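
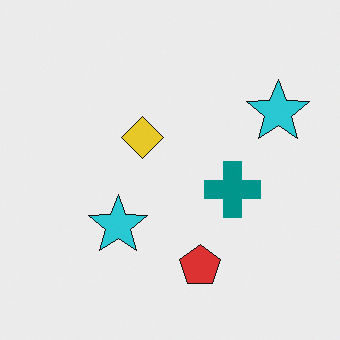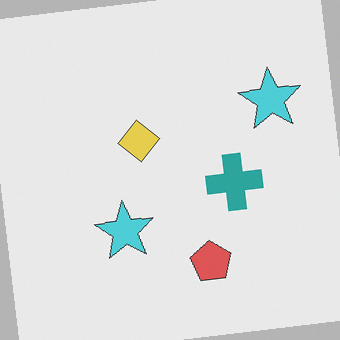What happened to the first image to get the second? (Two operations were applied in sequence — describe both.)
The second image is the first given slightly reduced contrast, then rotated counter-clockwise by a few degrees.

Tones are pushed toward mid-grey across the whole image — a global contrast change. Every shape is tilted by the same angle and the image corners show triangular fill wedges — a whole-image rotation by a non-right angle.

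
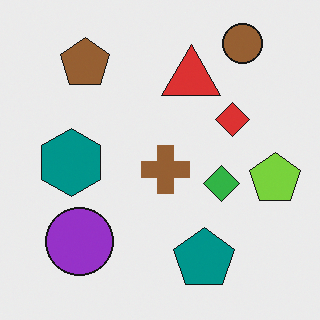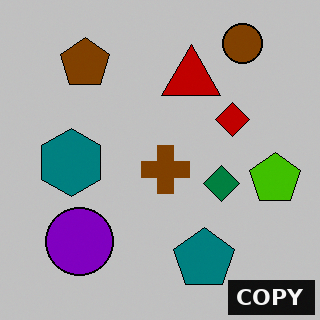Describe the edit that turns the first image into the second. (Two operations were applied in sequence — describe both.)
It was aggressively posterized, then watermarked with the text "COPY" in the lower-right corner.

Each flat color has snapped to a coarser quantized level — most visibly, the near-white background has dropped to a flat grey. A dark label reading "COPY" appears in the lower-right corner.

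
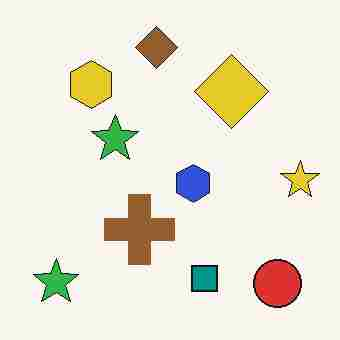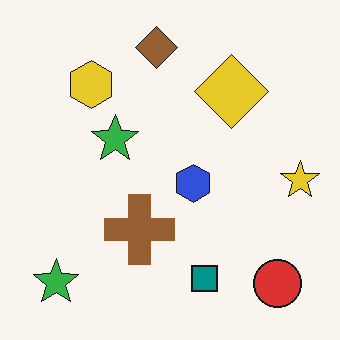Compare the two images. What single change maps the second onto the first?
This is the original image degraded with heavy JPEG compression.

Blocky 8×8 compression artifacts appear around shape edges and the flat background shows ringing — characteristic JPEG degradation.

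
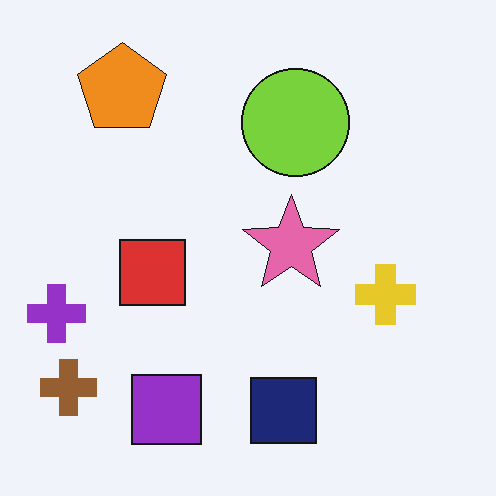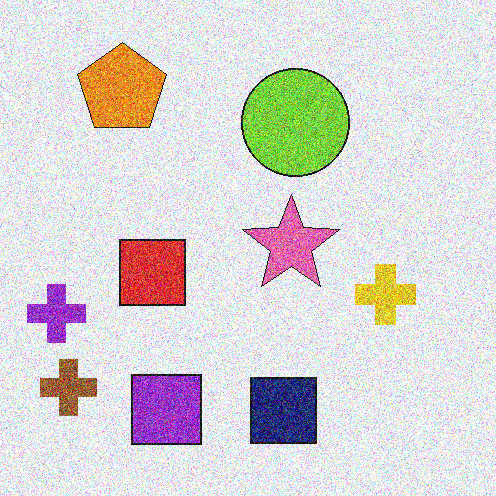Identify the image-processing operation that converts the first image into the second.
It was degraded with heavy additive noise.

Random speckle covers the whole image, including the flat background.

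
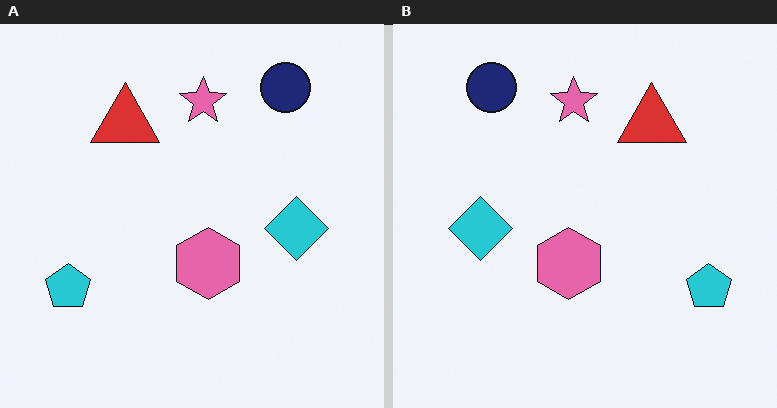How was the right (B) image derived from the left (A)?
The transformation is: flipped horizontally (left ↔ right).

The cyan pentagon is in the bottom-left of the left (A) image and the bottom-right of the right (B) — shapes on opposite sides of the vertical midline have swapped in a mirror flip.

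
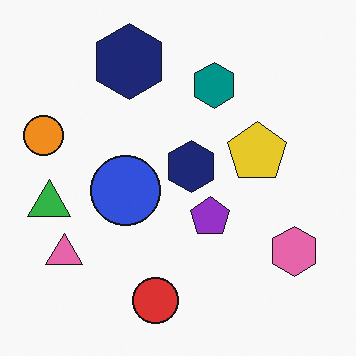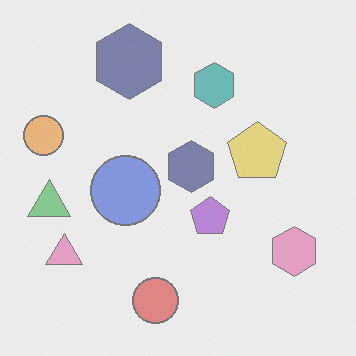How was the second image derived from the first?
The transformation is: washed out (contrast reduced).

Tones are pushed toward mid-grey across the whole image — a global contrast change.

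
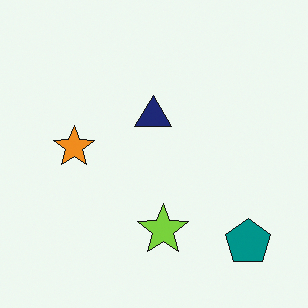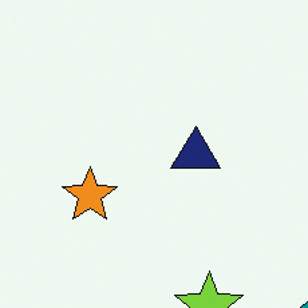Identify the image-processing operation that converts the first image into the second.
This is the original image cropped to a modestly smaller region and rescaled.

The visible shapes are larger and the field of view is narrower; shapes near the original edges may be partly or wholly outside the frame — a crop-and-rescale.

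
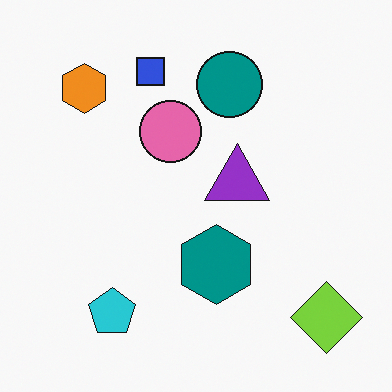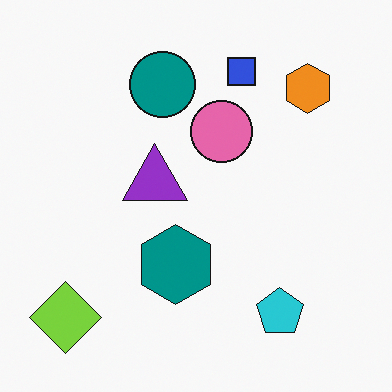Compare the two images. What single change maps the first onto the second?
Flipped horizontally (left ↔ right).

The lime diamond is in the bottom-right of the first image and the bottom-left of the second — shapes on opposite sides of the vertical midline have swapped in a mirror flip.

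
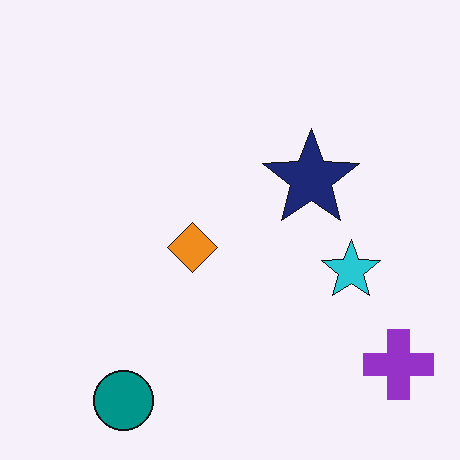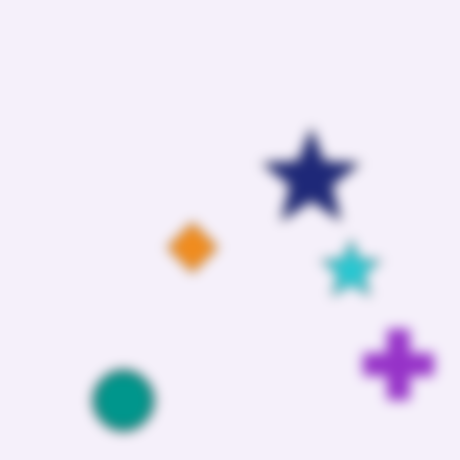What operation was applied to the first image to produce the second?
This is the original image strongly gaussian-blurred.

Shape edges and outlines are uniformly softened across the whole image.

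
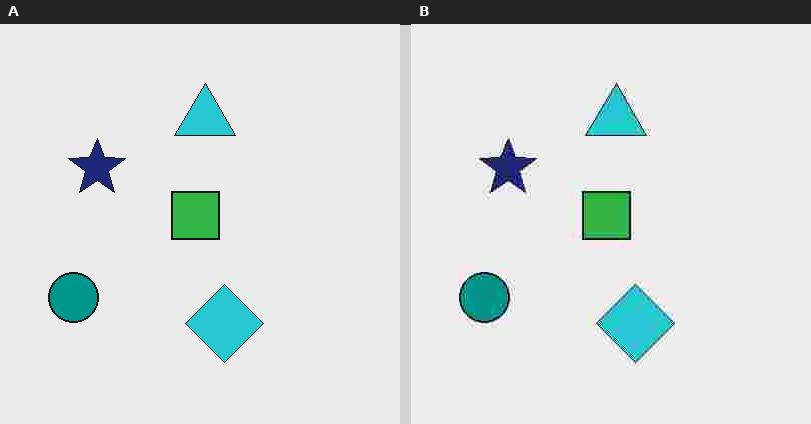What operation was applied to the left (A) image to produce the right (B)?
The transformation is: heavily JPEG-compressed with obvious blocking artifacts.

Blocky 8×8 compression artifacts appear around shape edges and the flat background shows ringing — characteristic JPEG degradation.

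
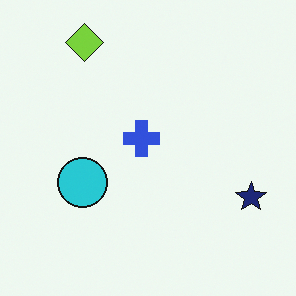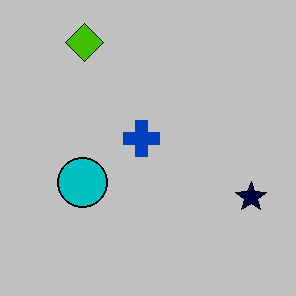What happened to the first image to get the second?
The transformation is: aggressively posterized.

Each flat color has snapped to a coarser quantized level — most visibly, the near-white background has dropped to a flat grey.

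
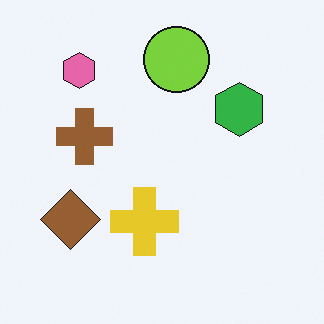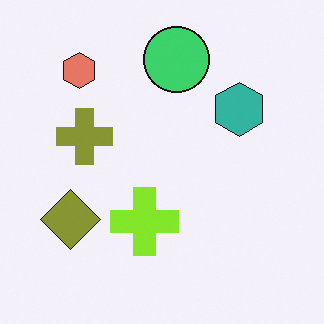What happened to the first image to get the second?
This is the original image hue-shifted by a small amount.

Every shape's color has rotated by the same amount around the hue wheel — a uniform hue shift.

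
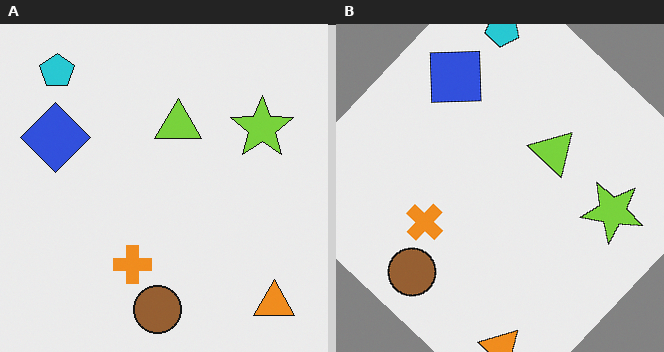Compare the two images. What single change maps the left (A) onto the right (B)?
The image was rotated clockwise by a large amount — several tens of degrees.

Every shape is tilted by the same angle and the image corners show triangular fill wedges — a whole-image rotation by a non-right angle.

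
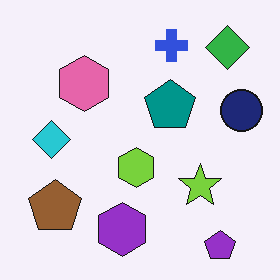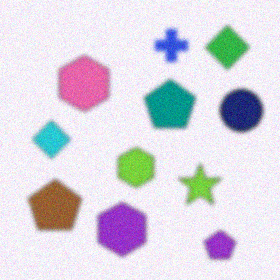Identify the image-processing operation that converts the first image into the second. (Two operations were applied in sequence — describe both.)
It was lightly blurred, then degraded with a light layer of grain.

Shape edges and outlines are uniformly softened across the whole image. Random speckle covers the whole image, including the flat background.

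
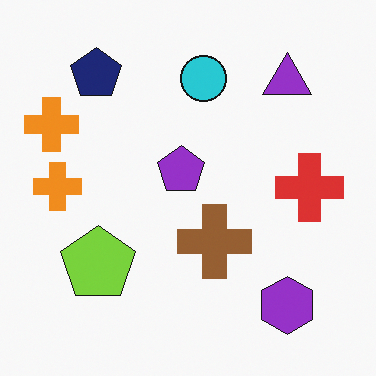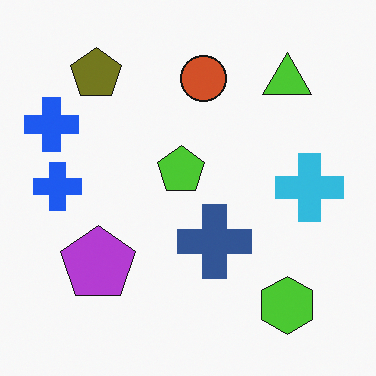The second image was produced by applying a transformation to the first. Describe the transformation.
It was hue-shifted by a large amount.

Every shape's color has rotated by the same amount around the hue wheel — a uniform hue shift.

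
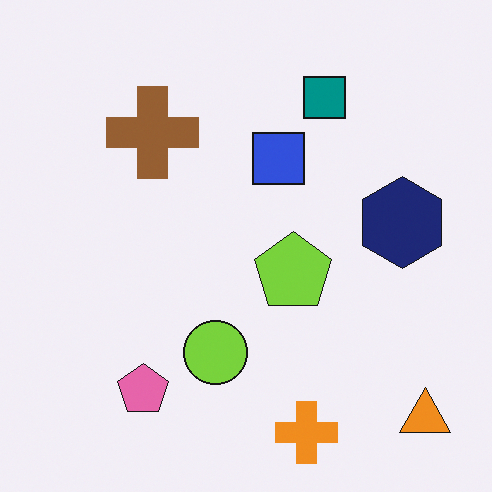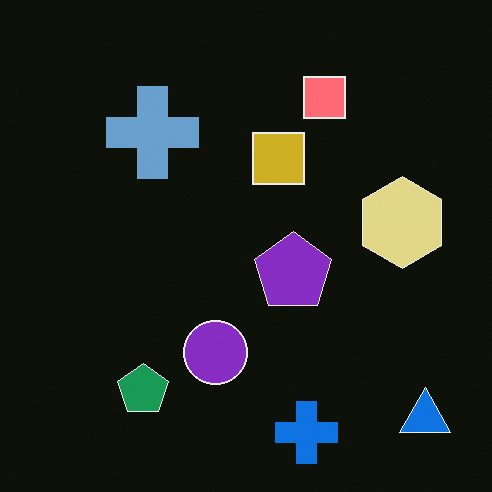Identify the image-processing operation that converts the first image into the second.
Color-inverted (negative).

The light background has become dark and every shape's color is its complement — a photographic negative.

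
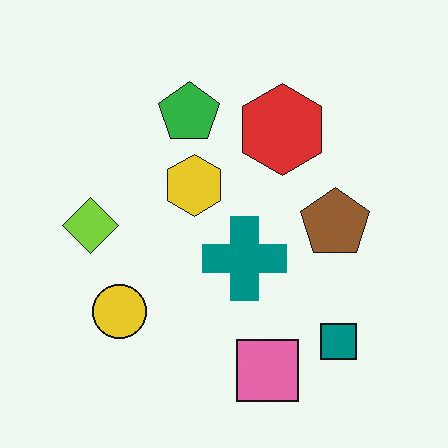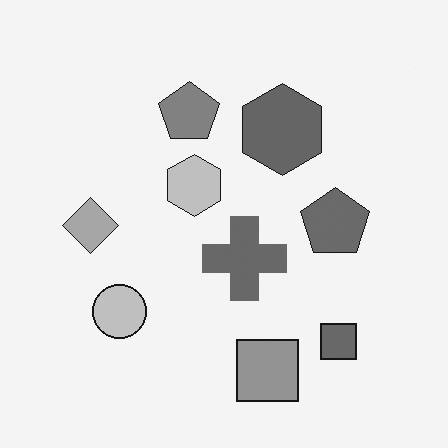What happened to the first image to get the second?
The transformation is: converted to grayscale.

All color is removed — every shape is now a shade of grey.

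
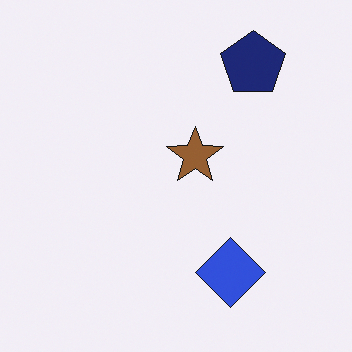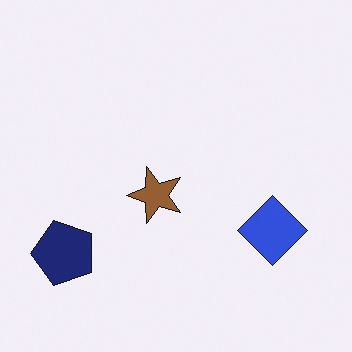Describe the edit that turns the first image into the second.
The transformation is: transposed (reflected across the top-left ↔ bottom-right diagonal).

Shapes have swapped their row and column positions — what was in the top-right is now in the bottom-left — a diagonal reflection.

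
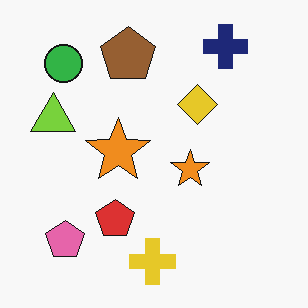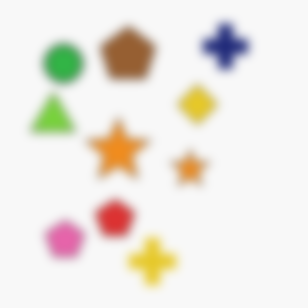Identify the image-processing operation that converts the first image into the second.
The transformation is: heavily blurred.

Shape edges and outlines are uniformly softened across the whole image.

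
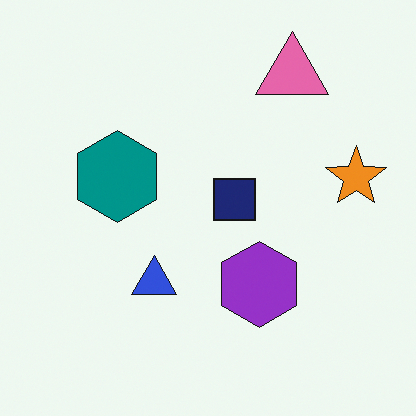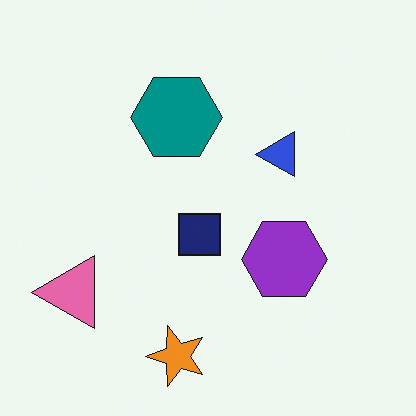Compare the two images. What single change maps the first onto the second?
Transposed (reflected across the top-left ↔ bottom-right diagonal).

Shapes have swapped their row and column positions — what was in the top-right is now in the bottom-left — a diagonal reflection.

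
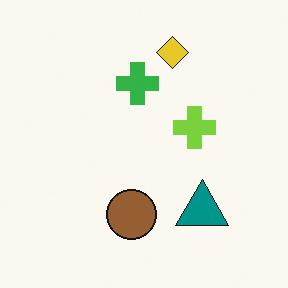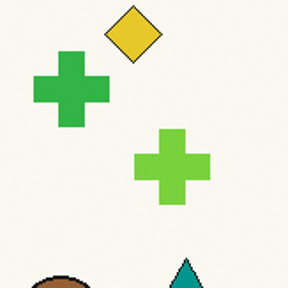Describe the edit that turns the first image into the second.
This is the original image cropped tightly and scaled back up.

The visible shapes are larger and the field of view is narrower; shapes near the original edges may be partly or wholly outside the frame — a crop-and-rescale.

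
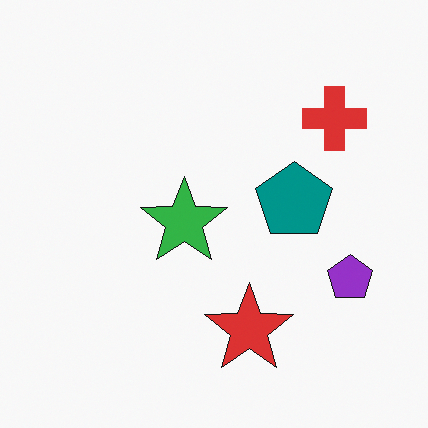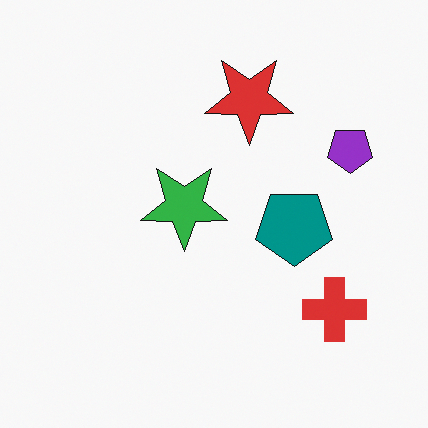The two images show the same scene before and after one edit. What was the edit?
It was flipped vertically (top ↔ bottom).

The red star is in the bottom of the first image and the top of the second — shapes on opposite sides of the horizontal midline have swapped in a mirror flip.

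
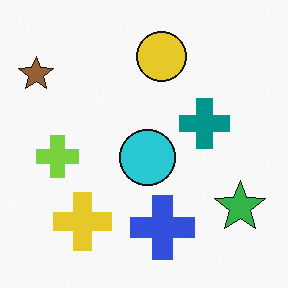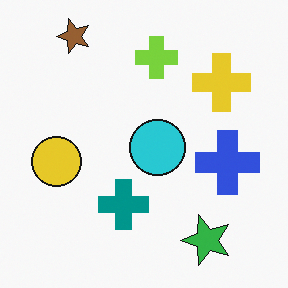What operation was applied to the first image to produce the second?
This is the original image transposed (reflected across the top-left ↔ bottom-right diagonal).

Shapes have swapped their row and column positions — what was in the top-right is now in the bottom-left — a diagonal reflection.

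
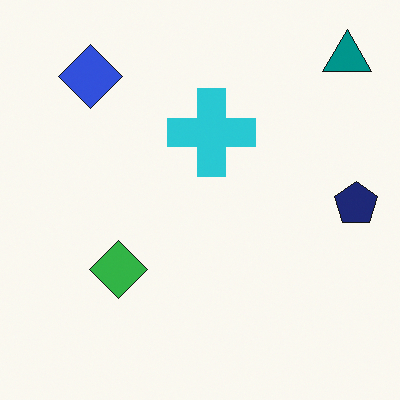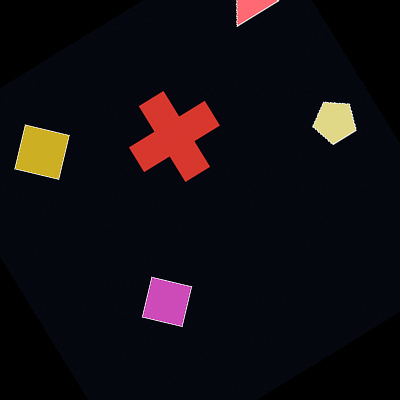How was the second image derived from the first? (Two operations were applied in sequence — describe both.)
It was color-inverted (negative), then rotated counter-clockwise by a large amount — several tens of degrees.

The light background has become dark and every shape's color is its complement — a photographic negative. Every shape is tilted by the same angle and the image corners show triangular fill wedges — a whole-image rotation by a non-right angle.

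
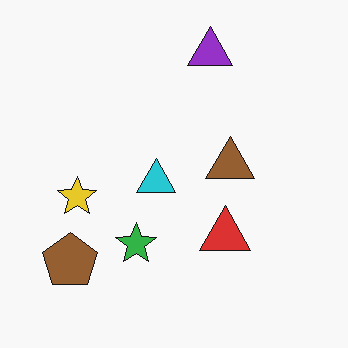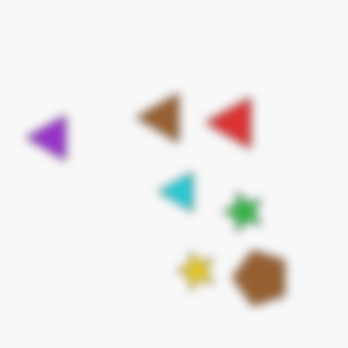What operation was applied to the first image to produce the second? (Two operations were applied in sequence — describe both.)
The transformation is: rotated 90° counter-clockwise, then strongly gaussian-blurred.

The brown pentagon sits in the bottom-left of the first image and the bottom-right of the second — consistent with a whole-image 90° counter-clockwise rotation. Shape edges and outlines are uniformly softened across the whole image.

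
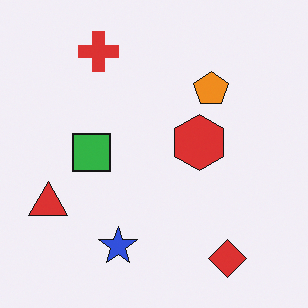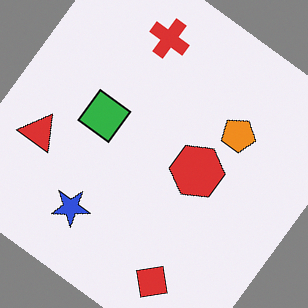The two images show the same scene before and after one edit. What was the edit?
The image was rotated clockwise by a large amount — several tens of degrees.

Every shape is tilted by the same angle and the image corners show triangular fill wedges — a whole-image rotation by a non-right angle.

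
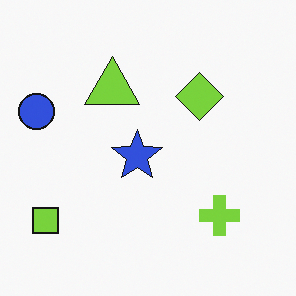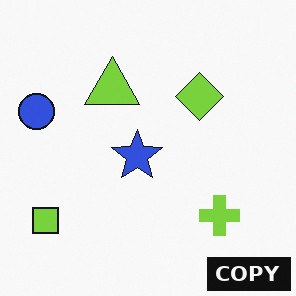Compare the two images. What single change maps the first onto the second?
Watermarked with the text "COPY" in the lower-right corner.

A dark label reading "COPY" appears in the lower-right corner.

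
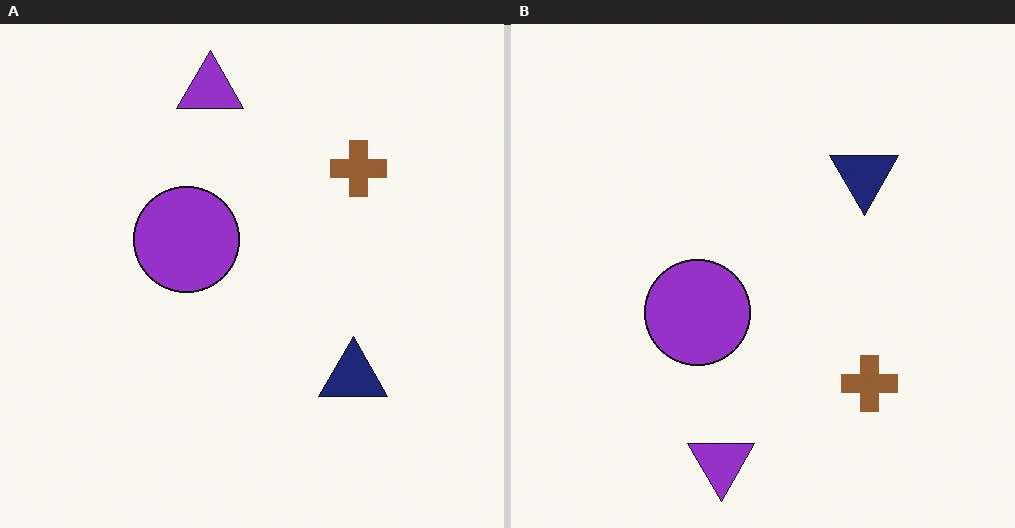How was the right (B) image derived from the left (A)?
The right (B) image is the left (A) flipped vertically (top ↔ bottom).

The purple triangle is in the top of the left (A) image and the bottom of the right (B) — shapes on opposite sides of the horizontal midline have swapped in a mirror flip.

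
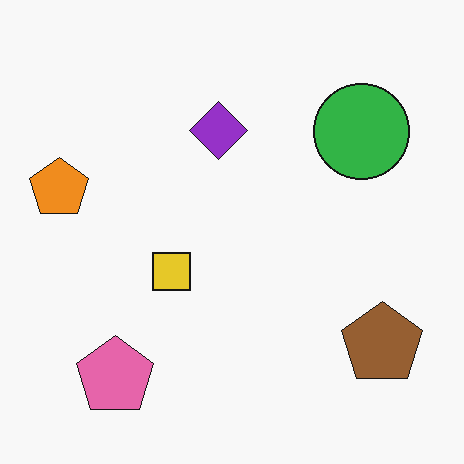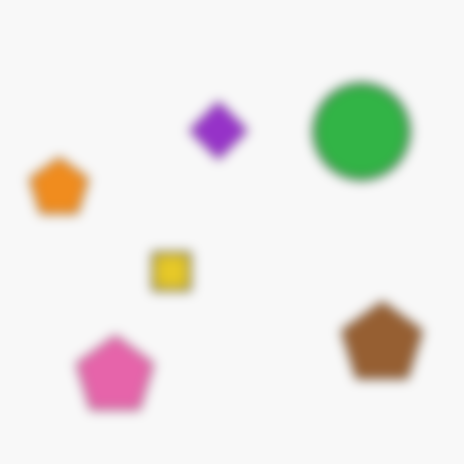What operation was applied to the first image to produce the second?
The second image is the first heavily blurred.

Shape edges and outlines are uniformly softened across the whole image.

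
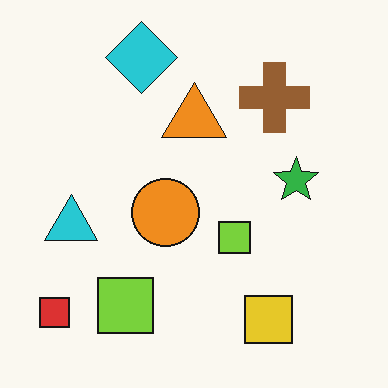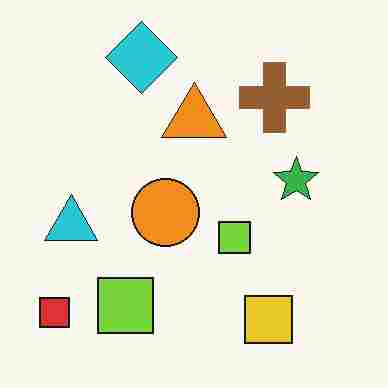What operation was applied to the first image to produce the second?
It was degraded with heavy JPEG compression.

Blocky 8×8 compression artifacts appear around shape edges and the flat background shows ringing — characteristic JPEG degradation.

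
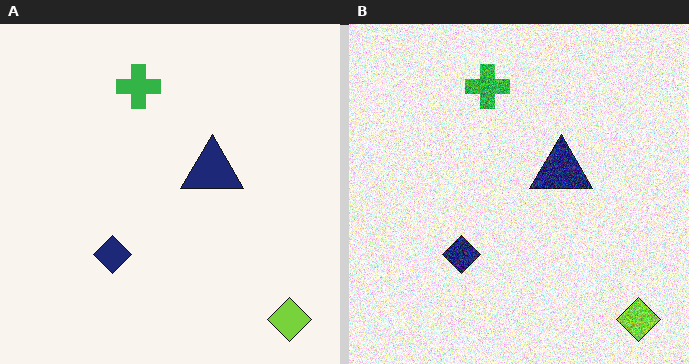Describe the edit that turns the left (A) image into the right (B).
Degraded with heavy additive noise.

Random speckle covers the whole image, including the flat background.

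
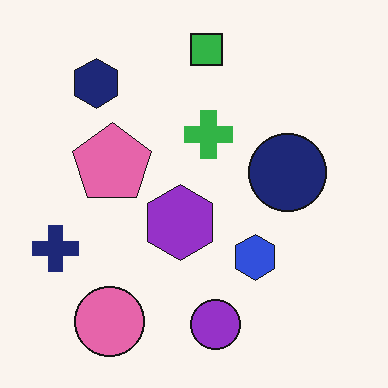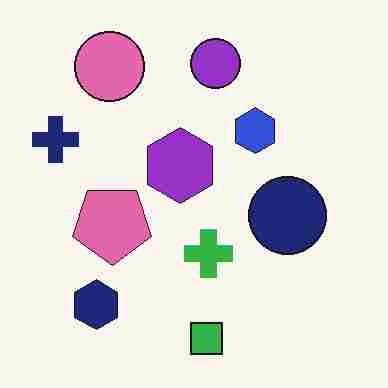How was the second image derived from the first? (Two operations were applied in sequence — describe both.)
This is the original image flipped vertically (top ↔ bottom), then degraded with heavy JPEG compression.

The green square is in the top of the first image and the bottom of the second — shapes on opposite sides of the horizontal midline have swapped in a mirror flip. Blocky 8×8 compression artifacts appear around shape edges and the flat background shows ringing — characteristic JPEG degradation.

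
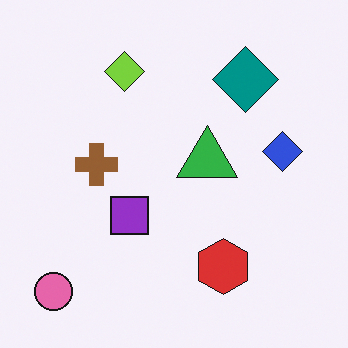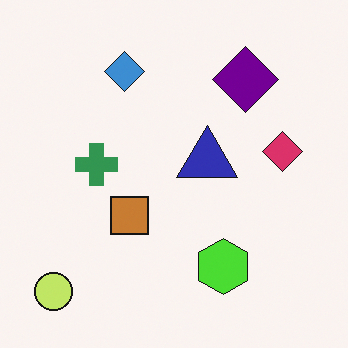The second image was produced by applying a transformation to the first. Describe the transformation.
The image was hue-shifted by a moderate amount.

Every shape's color has rotated by the same amount around the hue wheel — a uniform hue shift.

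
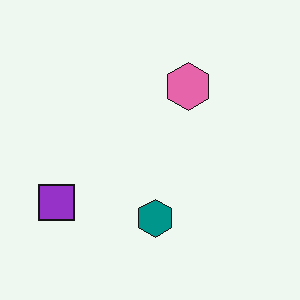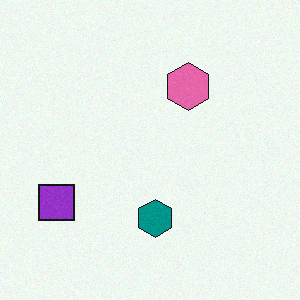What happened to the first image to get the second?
The image was degraded with light additive noise.

Random speckle covers the whole image, including the flat background.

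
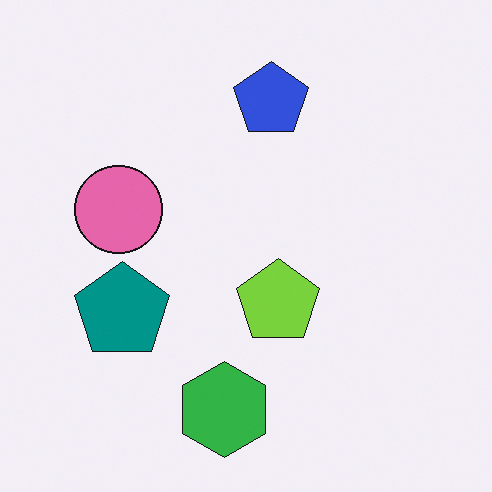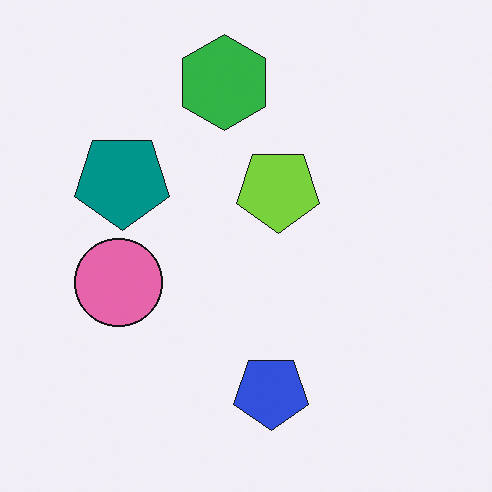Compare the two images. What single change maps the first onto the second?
The transformation is: flipped vertically (top ↔ bottom).

The green hexagon is in the bottom of the first image and the top of the second — shapes on opposite sides of the horizontal midline have swapped in a mirror flip.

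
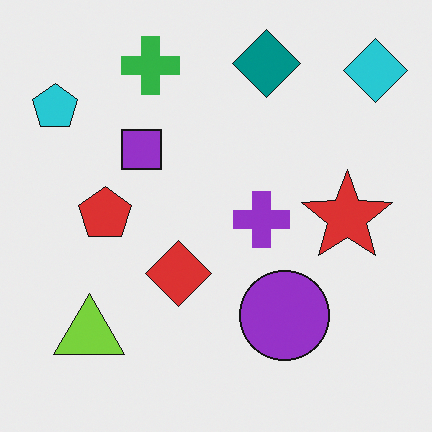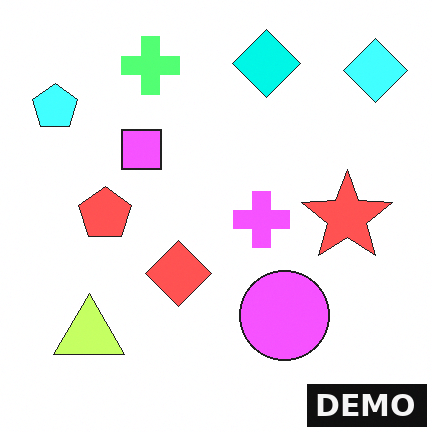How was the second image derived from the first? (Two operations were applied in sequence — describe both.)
Brightened a lot, then watermarked with the text "DEMO" in the lower-right corner.

Every pixel — background and shapes alike — is uniformly brightened. A dark label reading "DEMO" appears in the lower-right corner.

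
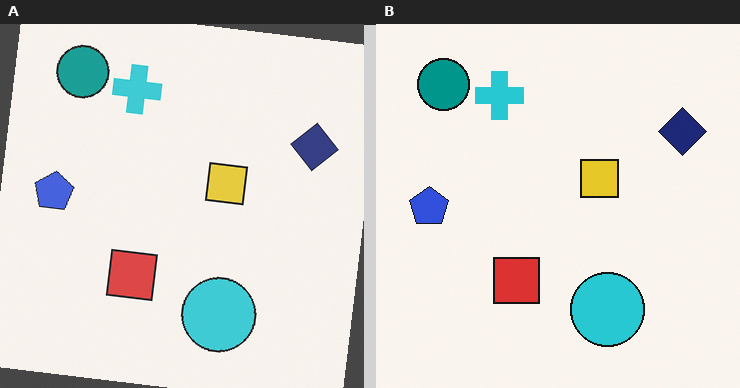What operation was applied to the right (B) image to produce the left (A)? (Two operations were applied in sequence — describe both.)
It was given slightly reduced contrast, then rotated clockwise by a small amount.

Tones are pushed toward mid-grey across the whole image — a global contrast change. Every shape is tilted by the same angle and the image corners show triangular fill wedges — a whole-image rotation by a non-right angle.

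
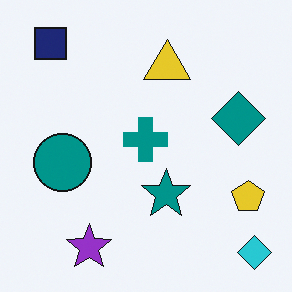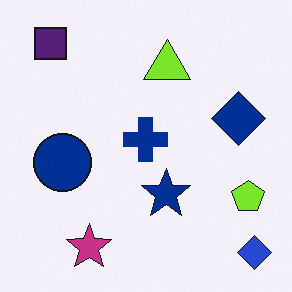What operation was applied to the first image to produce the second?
This is the original image hue-shifted by a small amount.

Every shape's color has rotated by the same amount around the hue wheel — a uniform hue shift.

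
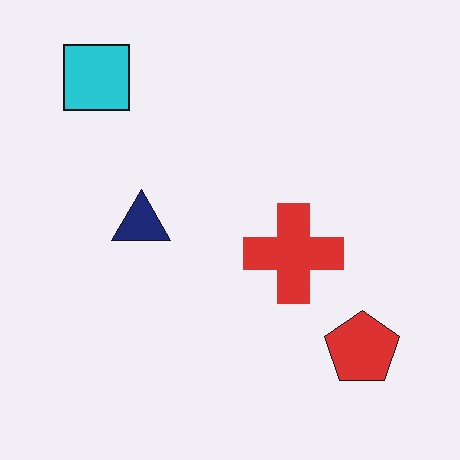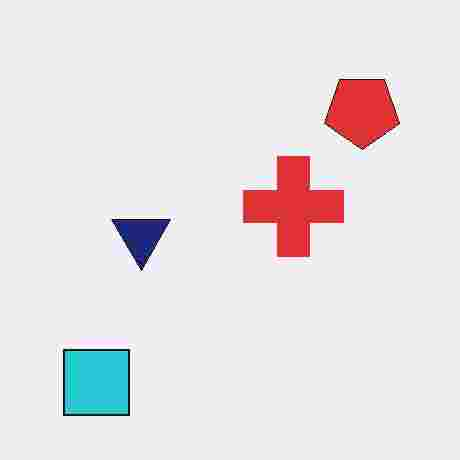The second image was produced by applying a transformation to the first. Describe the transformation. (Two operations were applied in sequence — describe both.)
Flipped vertically (top ↔ bottom), then heavily JPEG-compressed with obvious blocking artifacts.

The cyan square is in the top-left of the first image and the bottom-left of the second — shapes on opposite sides of the horizontal midline have swapped in a mirror flip. Blocky 8×8 compression artifacts appear around shape edges and the flat background shows ringing — characteristic JPEG degradation.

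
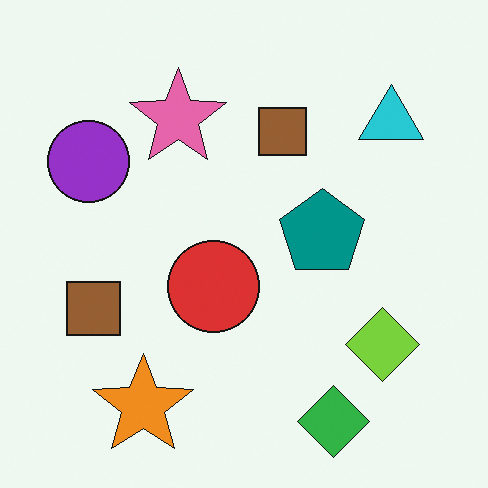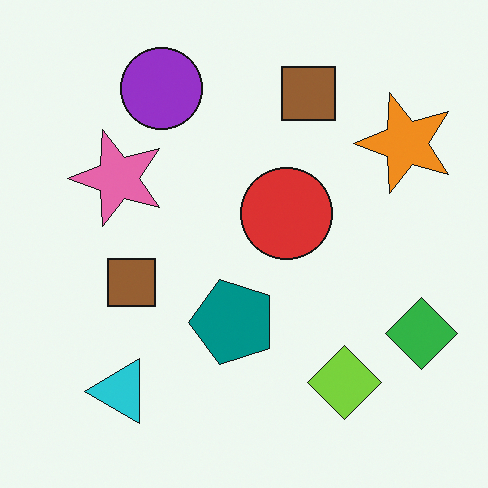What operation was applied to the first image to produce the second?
This is the original image transposed (reflected across the top-left ↔ bottom-right diagonal).

Shapes have swapped their row and column positions — what was in the top-right is now in the bottom-left — a diagonal reflection.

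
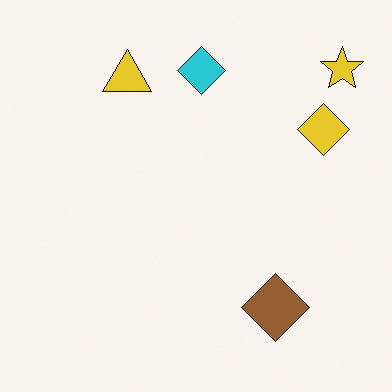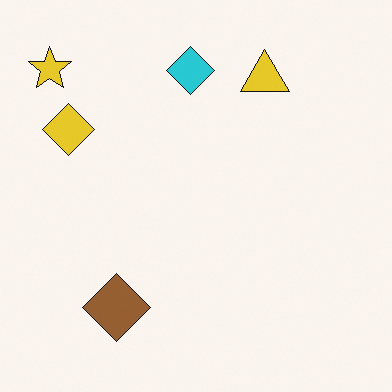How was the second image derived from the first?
The image was flipped horizontally (left ↔ right).

The yellow star is in the top-right of the first image and the top-left of the second — shapes on opposite sides of the vertical midline have swapped in a mirror flip.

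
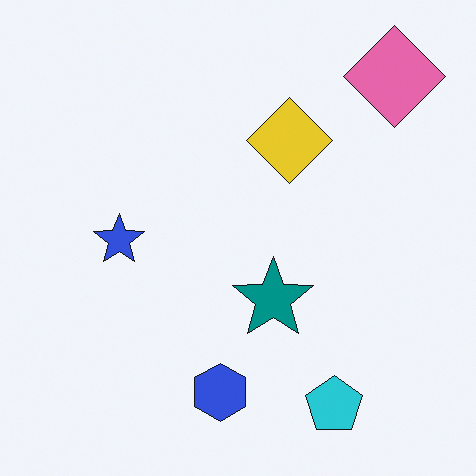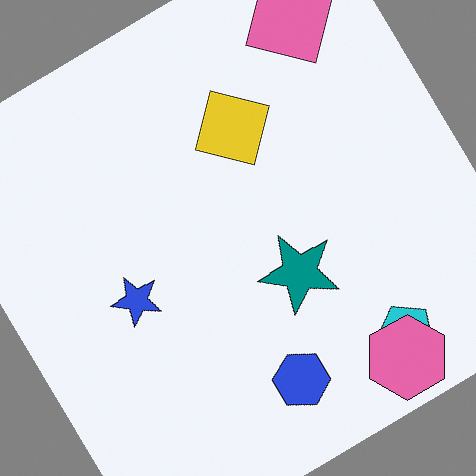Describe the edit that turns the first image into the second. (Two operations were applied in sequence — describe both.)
Rotated counter-clockwise by a large amount — several tens of degrees, then overlaid with an additional pink hexagon.

Every shape is tilted by the same angle and the image corners show triangular fill wedges — a whole-image rotation by a non-right angle. A pink hexagon appears in the second image that is absent from the first.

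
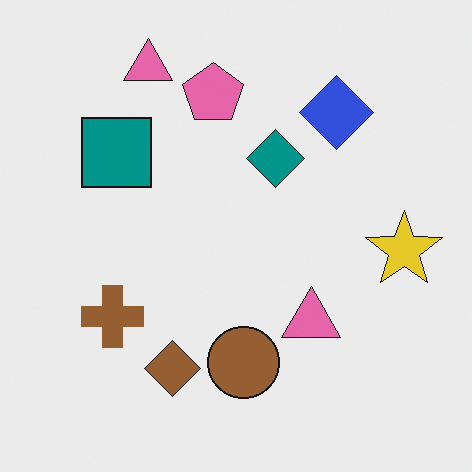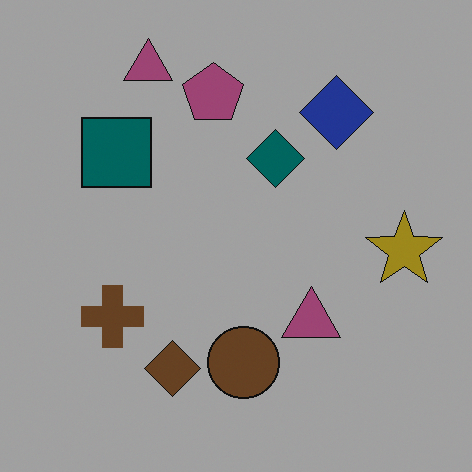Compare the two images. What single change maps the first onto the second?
It was noticeably darkened.

Every pixel — background and shapes alike — is uniformly darkened.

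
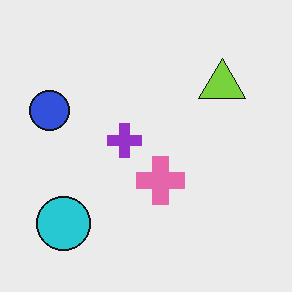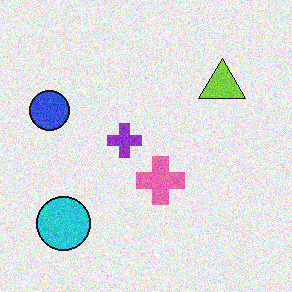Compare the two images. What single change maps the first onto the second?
It was degraded with moderate additive noise.

Random speckle covers the whole image, including the flat background.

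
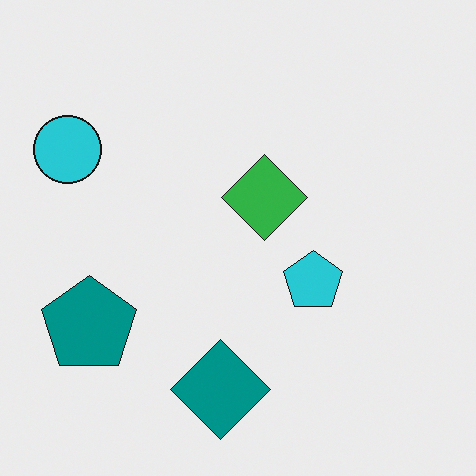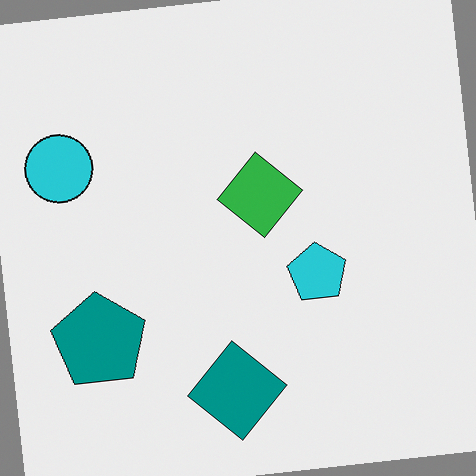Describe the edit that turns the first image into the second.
Rotated counter-clockwise by a small amount.

Every shape is tilted by the same angle and the image corners show triangular fill wedges — a whole-image rotation by a non-right angle.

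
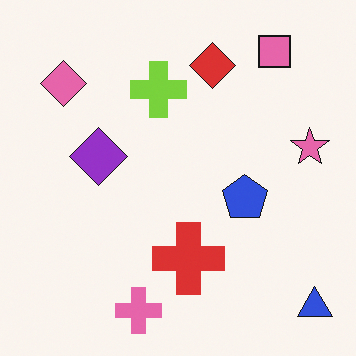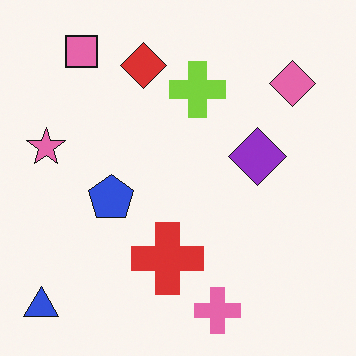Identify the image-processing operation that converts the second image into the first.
The transformation is: flipped horizontally (left ↔ right).

The blue triangle is in the bottom-left of the second image and the bottom-right of the first — shapes on opposite sides of the vertical midline have swapped in a mirror flip.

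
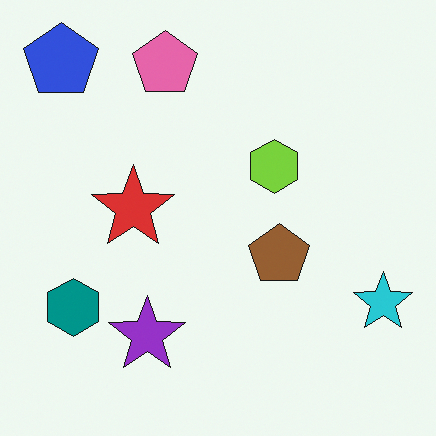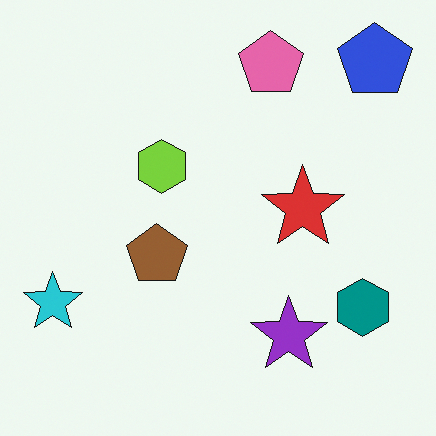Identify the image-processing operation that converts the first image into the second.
The transformation is: flipped horizontally (left ↔ right).

The cyan star is in the bottom-right of the first image and the bottom-left of the second — shapes on opposite sides of the vertical midline have swapped in a mirror flip.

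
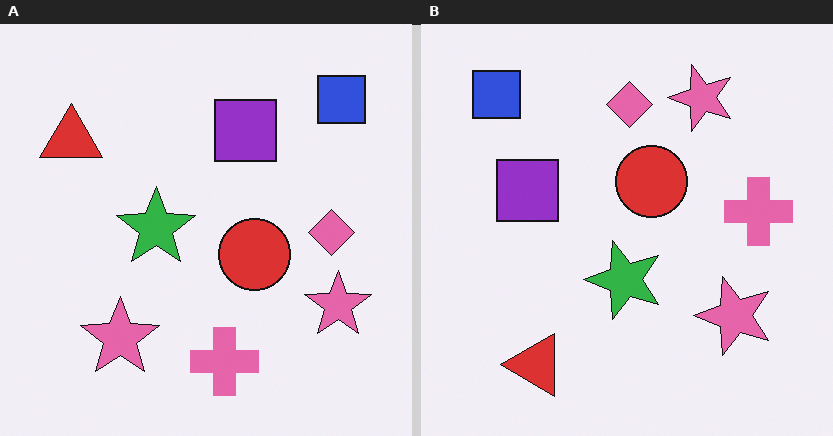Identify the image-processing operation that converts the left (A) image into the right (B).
The right (B) image is the left (A) rotated 90° counter-clockwise.

The blue square sits in the top-right of the left (A) image and the top-left of the right (B) — consistent with a whole-image 90° counter-clockwise rotation.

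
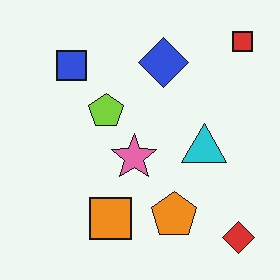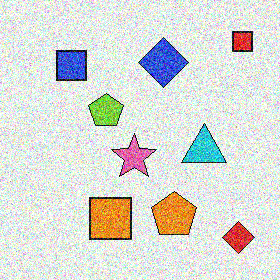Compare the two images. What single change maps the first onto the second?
Degraded with a thick layer of grain.

Random speckle covers the whole image, including the flat background.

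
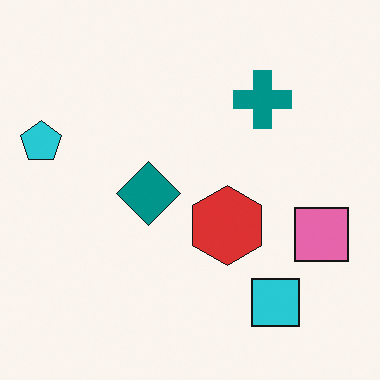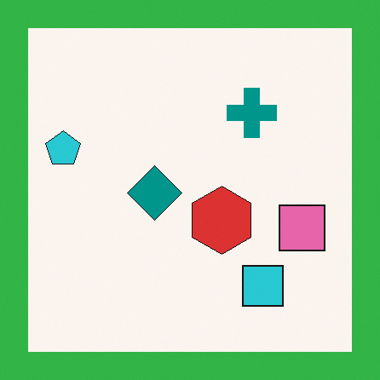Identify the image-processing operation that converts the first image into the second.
The transformation is: framed with a green border.

A solid green frame runs around the edge of the second image, with the content slightly shrunk inside it.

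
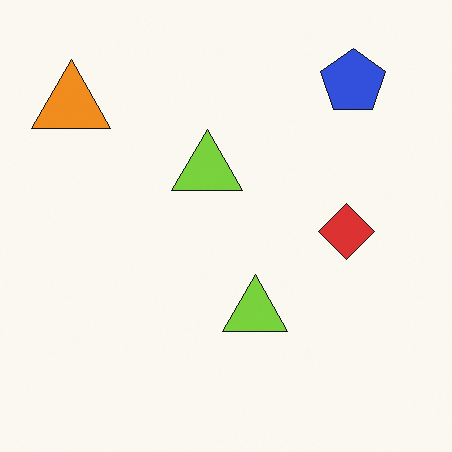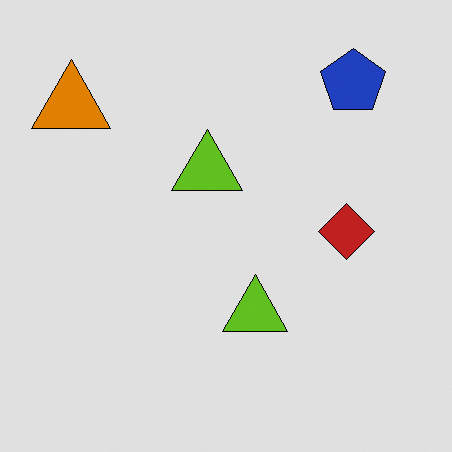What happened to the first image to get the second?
The image was posterized to a reduced palette.

Each flat color has snapped to a coarser quantized level — most visibly, the near-white background has dropped to a flat grey.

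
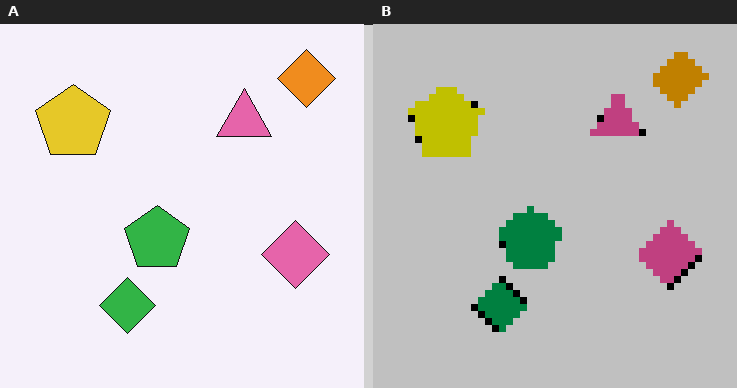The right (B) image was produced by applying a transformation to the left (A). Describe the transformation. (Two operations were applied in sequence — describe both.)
Heavily posterized to just a handful of flat colors, then pixelated into visible square blocks.

Each flat color has snapped to a coarser quantized level — most visibly, the near-white background has dropped to a flat grey. Shapes are reduced to large square blocks; fine edges and outlines are lost — a downscale-then-upscale (mosaic) effect.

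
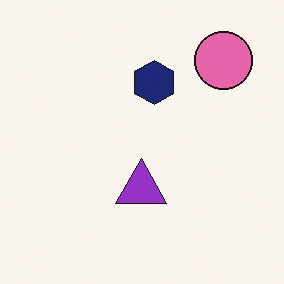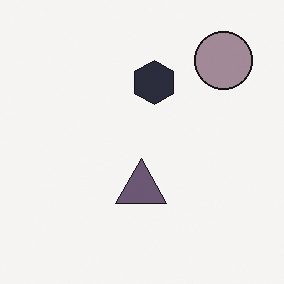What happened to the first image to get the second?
This is the original image made much more muted (saturation change).

All colors are more muted and greyish — a global saturation change.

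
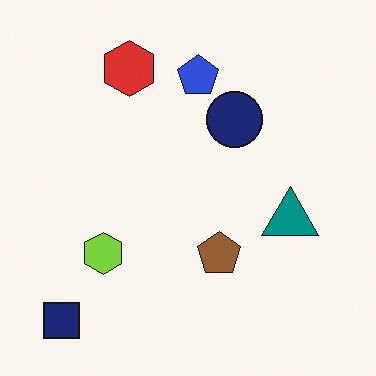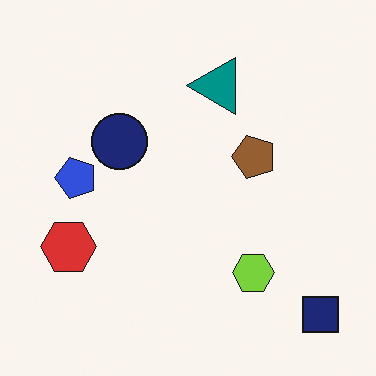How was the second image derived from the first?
The image was rotated 90° counter-clockwise.

The navy square sits in the bottom-left of the first image and the bottom-right of the second — consistent with a whole-image 90° counter-clockwise rotation.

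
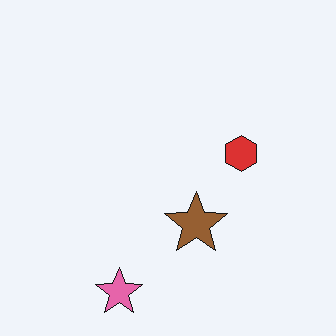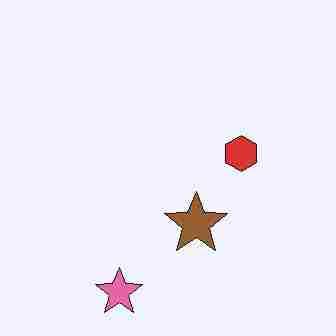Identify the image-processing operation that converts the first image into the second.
The second image is the first heavily JPEG-compressed with obvious blocking artifacts.

Blocky 8×8 compression artifacts appear around shape edges and the flat background shows ringing — characteristic JPEG degradation.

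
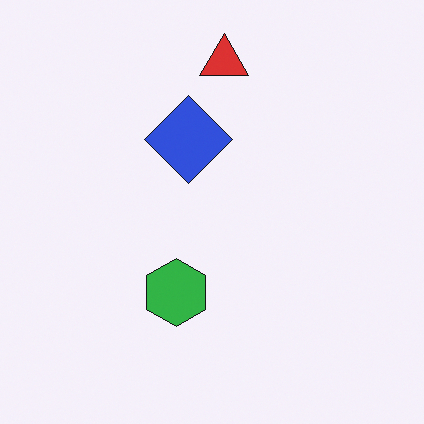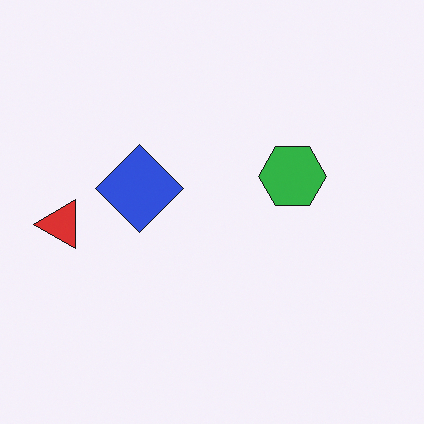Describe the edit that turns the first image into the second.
It was transposed (reflected across the top-left ↔ bottom-right diagonal).

Shapes have swapped their row and column positions — what was in the top-right is now in the bottom-left — a diagonal reflection.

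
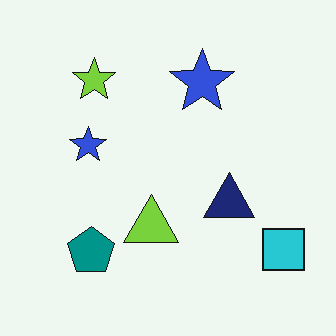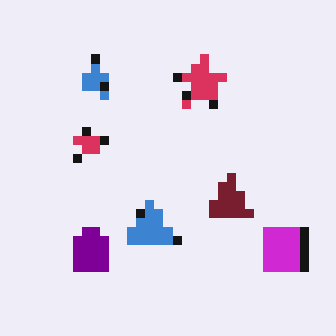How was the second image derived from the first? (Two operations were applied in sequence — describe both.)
It was coarsely pixelated, then hue-shifted through roughly a third of the color wheel.

Shapes are reduced to large square blocks; fine edges and outlines are lost — a downscale-then-upscale (mosaic) effect. Every shape's color has rotated by the same amount around the hue wheel — a uniform hue shift.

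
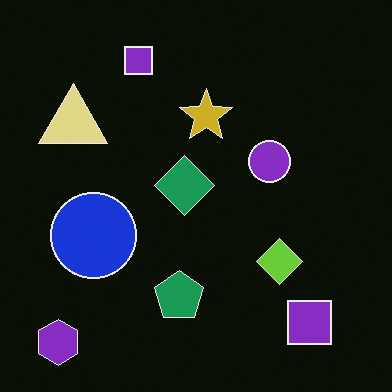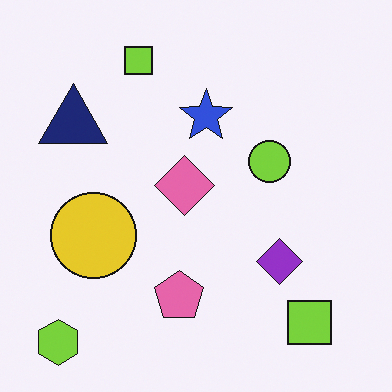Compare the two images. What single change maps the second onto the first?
Color-inverted (negative).

The light background has become dark and every shape's color is its complement — a photographic negative.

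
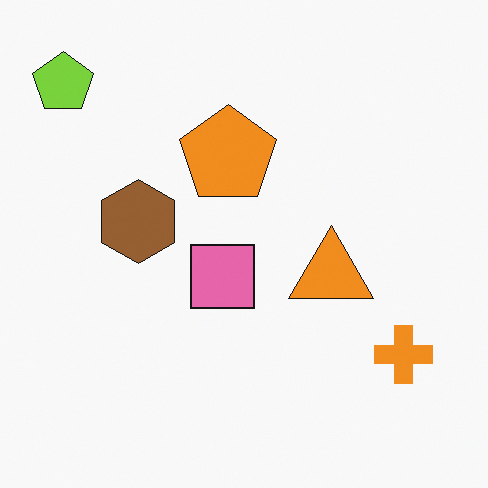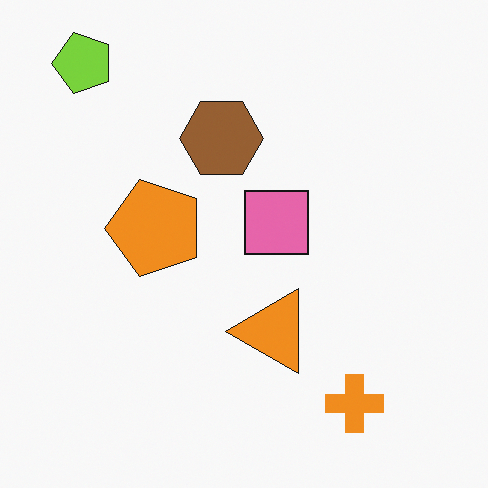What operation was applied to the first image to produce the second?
The image was transposed (reflected across the top-left ↔ bottom-right diagonal).

Shapes have swapped their row and column positions — what was in the top-right is now in the bottom-left — a diagonal reflection.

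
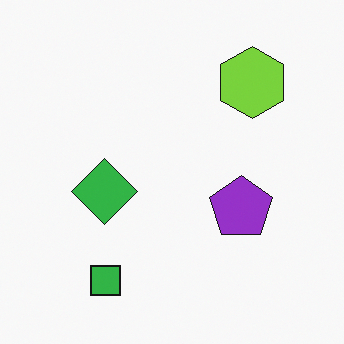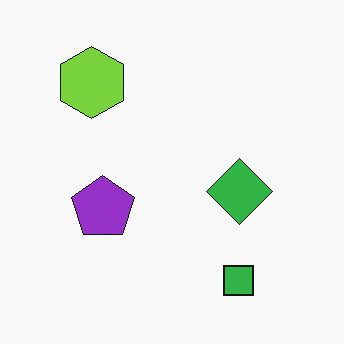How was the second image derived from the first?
Flipped horizontally (left ↔ right).

The lime hexagon is in the top-right of the first image and the top-left of the second — shapes on opposite sides of the vertical midline have swapped in a mirror flip.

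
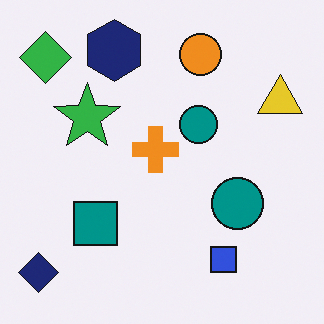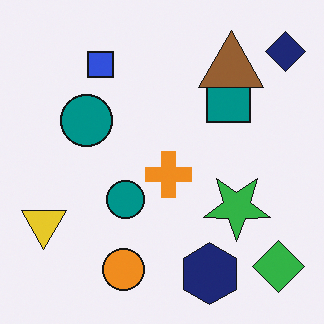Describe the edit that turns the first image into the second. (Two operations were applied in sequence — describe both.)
The transformation is: rotated 180°, then overlaid with an additional brown triangle.

The navy diamond sits in the bottom-left of the first image and the top-right of the second — consistent with a whole-image 180° rotation. A brown triangle appears in the second image that is absent from the first.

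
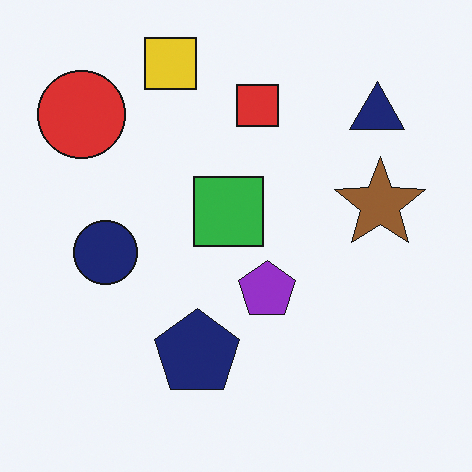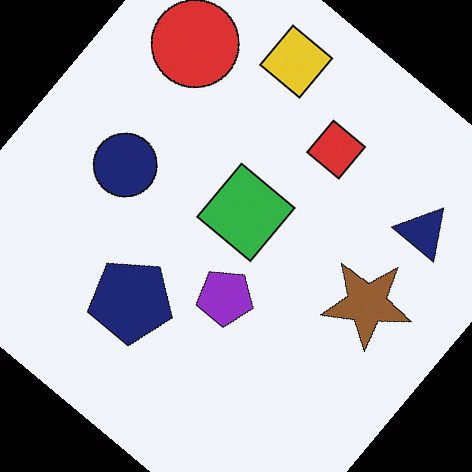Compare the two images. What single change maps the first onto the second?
This is the original image rotated clockwise by a large amount — several tens of degrees.

Every shape is tilted by the same angle and the image corners show triangular fill wedges — a whole-image rotation by a non-right angle.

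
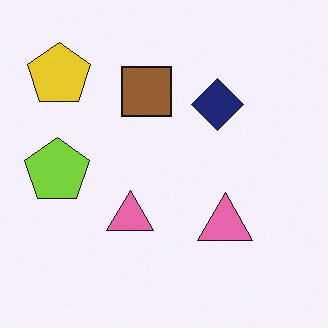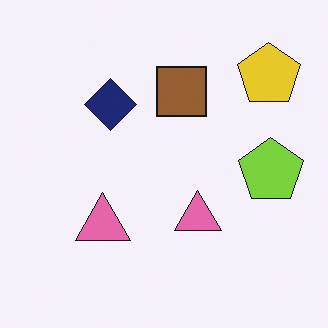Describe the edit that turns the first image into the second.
It was flipped horizontally (left ↔ right).

The lime pentagon is in the left of the first image and the right of the second — shapes on opposite sides of the vertical midline have swapped in a mirror flip.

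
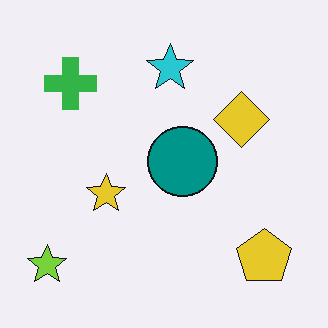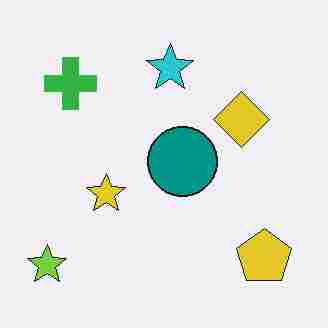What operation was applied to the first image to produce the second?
The second image is the first degraded with heavy JPEG compression.

Blocky 8×8 compression artifacts appear around shape edges and the flat background shows ringing — characteristic JPEG degradation.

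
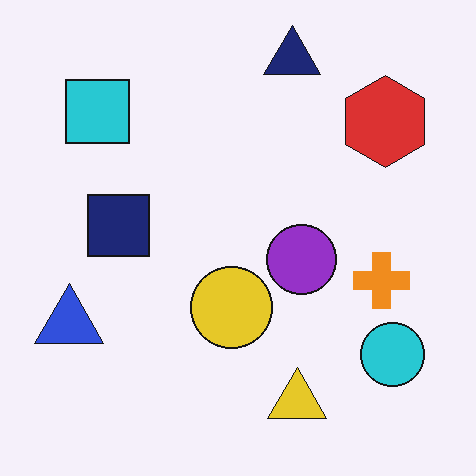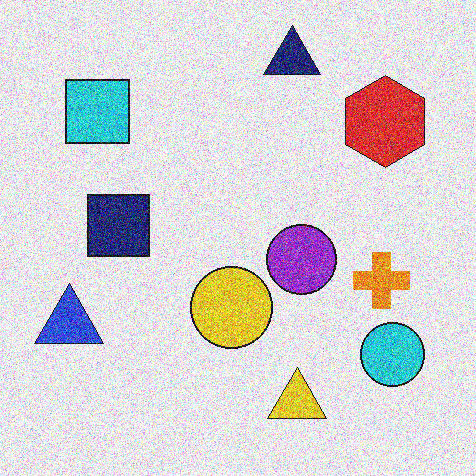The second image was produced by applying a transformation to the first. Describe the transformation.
The transformation is: degraded with strong gaussian noise.

Random speckle covers the whole image, including the flat background.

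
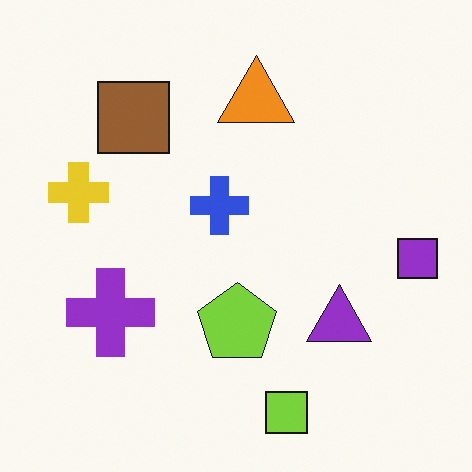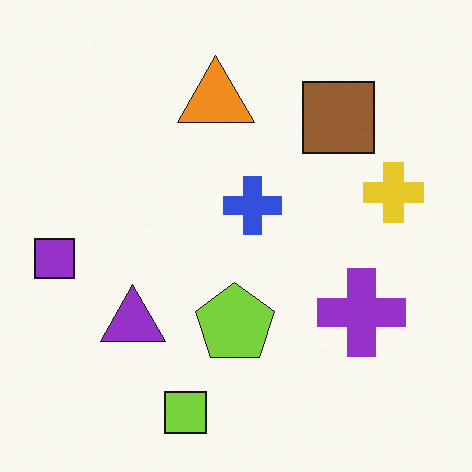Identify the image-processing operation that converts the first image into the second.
The image was flipped horizontally (left ↔ right).

The purple square is in the right of the first image and the left of the second — shapes on opposite sides of the vertical midline have swapped in a mirror flip.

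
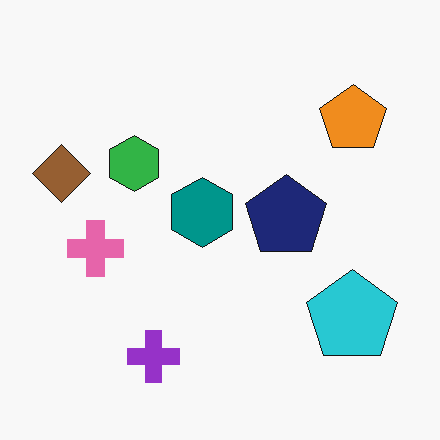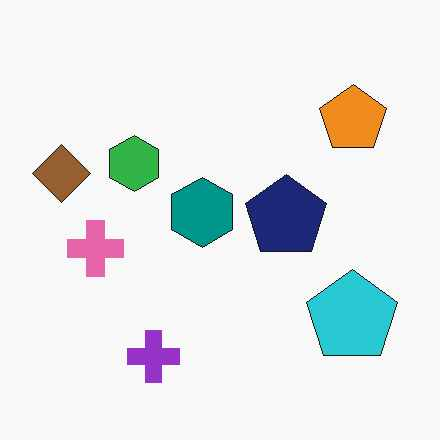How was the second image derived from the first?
It was given moderate JPEG compression.

Blocky 8×8 compression artifacts appear around shape edges and the flat background shows ringing — characteristic JPEG degradation.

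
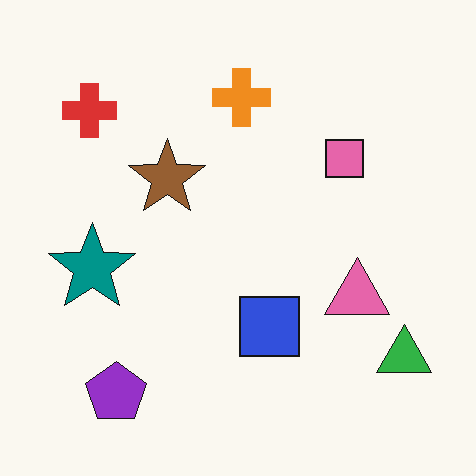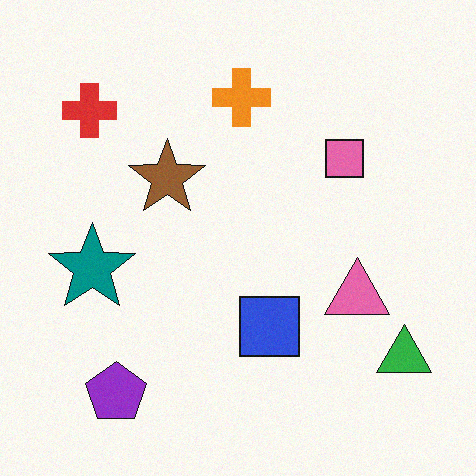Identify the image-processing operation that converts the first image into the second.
Degraded with subtle gaussian noise.

Random speckle covers the whole image, including the flat background.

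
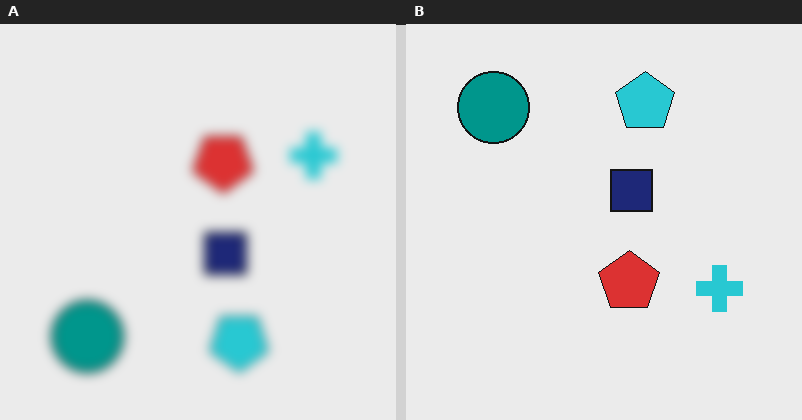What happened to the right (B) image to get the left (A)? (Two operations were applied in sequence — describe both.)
Flipped vertically (top ↔ bottom), then heavily blurred.

The cyan pentagon is in the top of the right (B) image and the bottom of the left (A) — shapes on opposite sides of the horizontal midline have swapped in a mirror flip. Shape edges and outlines are uniformly softened across the whole image.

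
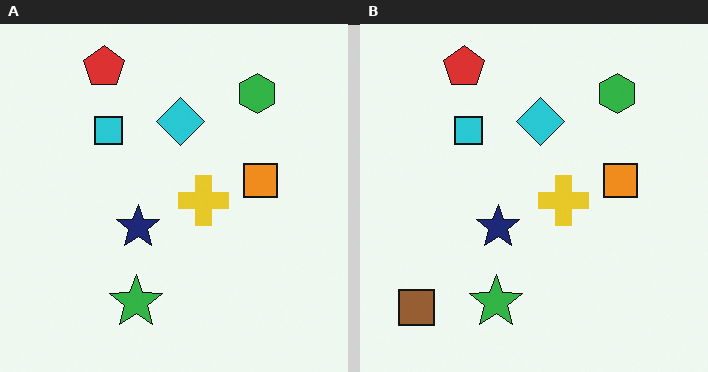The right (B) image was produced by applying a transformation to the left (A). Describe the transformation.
The transformation is: overlaid with an additional brown square.

A brown square appears in the right (B) image that is absent from the left (A).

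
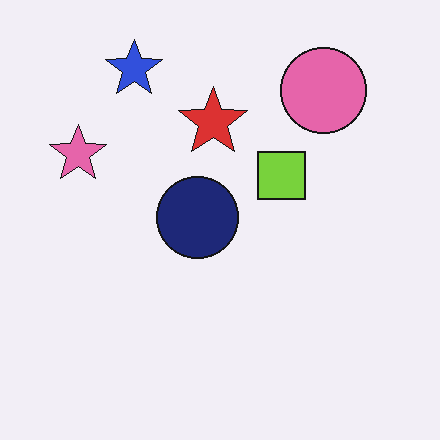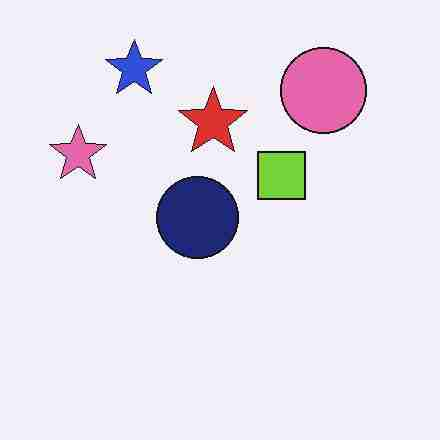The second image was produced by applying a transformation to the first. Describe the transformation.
The transformation is: heavily JPEG-compressed with obvious blocking artifacts.

Blocky 8×8 compression artifacts appear around shape edges and the flat background shows ringing — characteristic JPEG degradation.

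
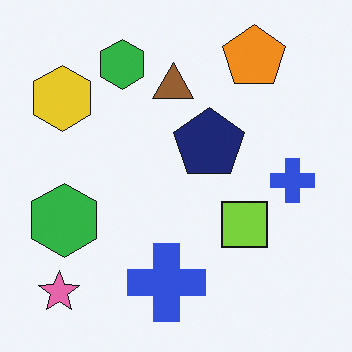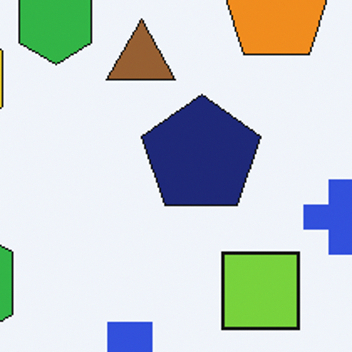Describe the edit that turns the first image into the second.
It was cropped tightly and scaled back up.

The visible shapes are larger and the field of view is narrower; shapes near the original edges may be partly or wholly outside the frame — a crop-and-rescale.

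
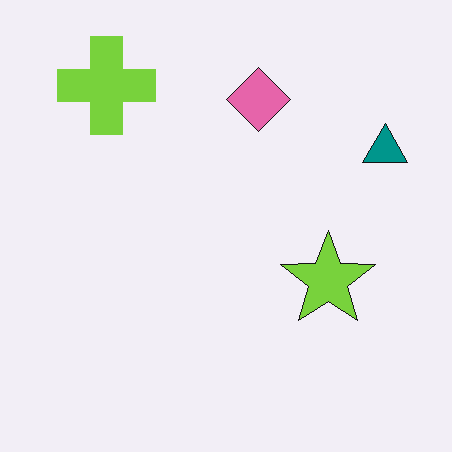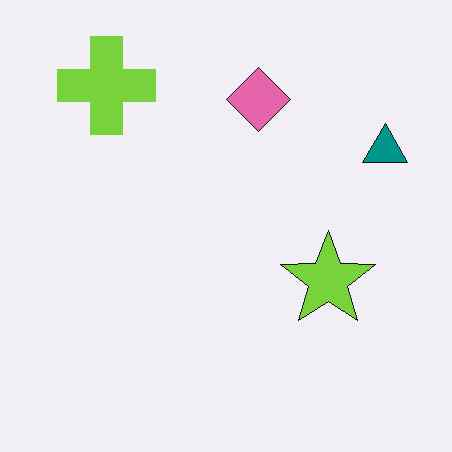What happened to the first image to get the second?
This is the original image given moderate JPEG compression.

Blocky 8×8 compression artifacts appear around shape edges and the flat background shows ringing — characteristic JPEG degradation.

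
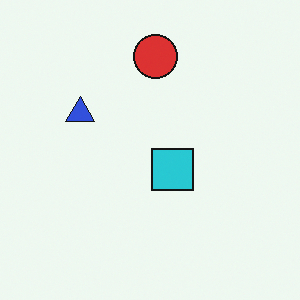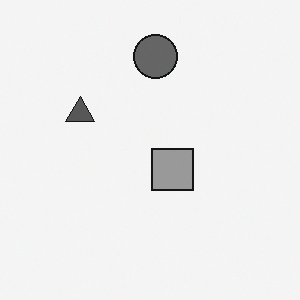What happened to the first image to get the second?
The image was converted to grayscale.

All color is removed — every shape is now a shade of grey.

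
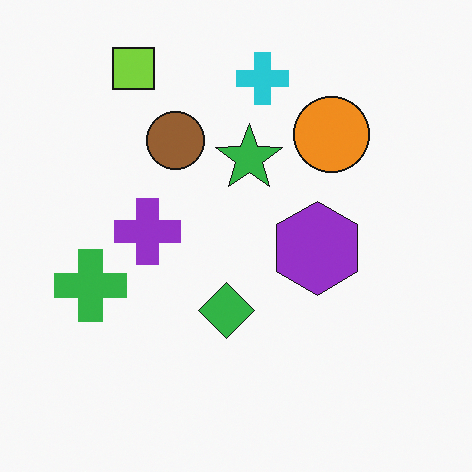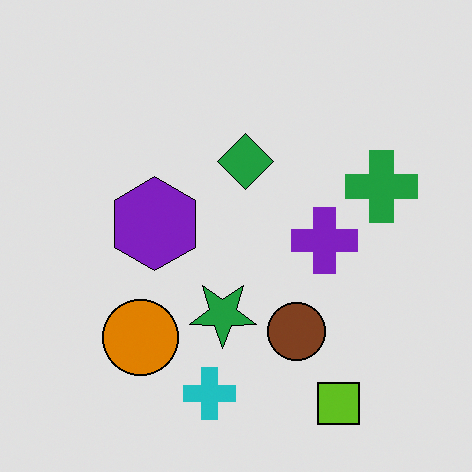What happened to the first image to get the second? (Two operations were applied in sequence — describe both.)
It was rotated 180°, then posterized to a reduced palette.

The lime square sits in the top-left of the first image and the bottom-right of the second — consistent with a whole-image 180° rotation. Each flat color has snapped to a coarser quantized level — most visibly, the near-white background has dropped to a flat grey.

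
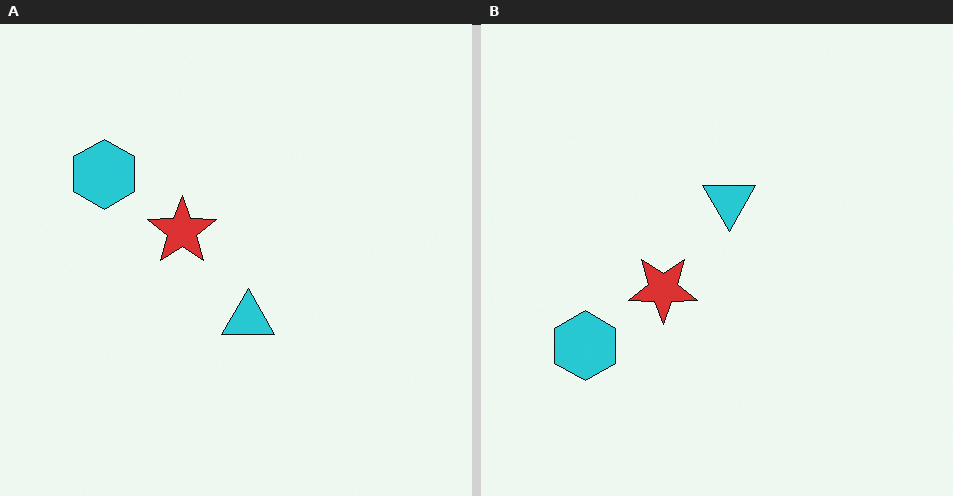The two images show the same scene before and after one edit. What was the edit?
It was flipped vertically (top ↔ bottom).

The cyan hexagon is in the top-left of the left (A) image and the bottom-left of the right (B) — shapes on opposite sides of the horizontal midline have swapped in a mirror flip.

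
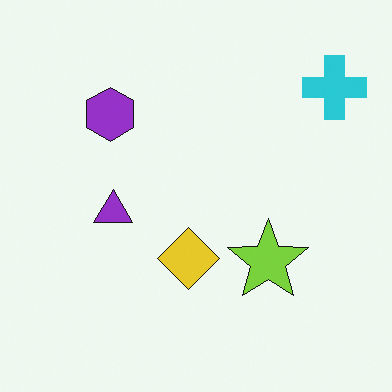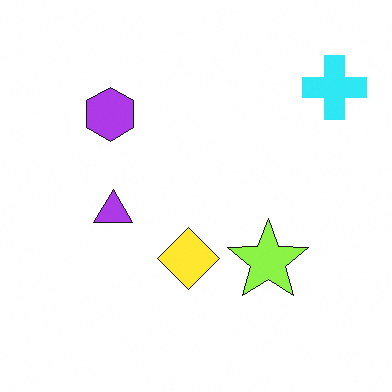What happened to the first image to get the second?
It was slightly brightened.

Every pixel — background and shapes alike — is uniformly brightened.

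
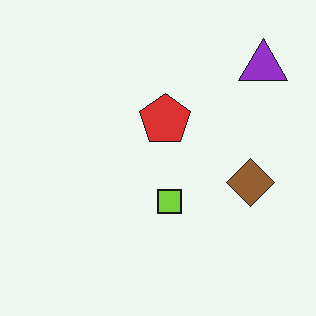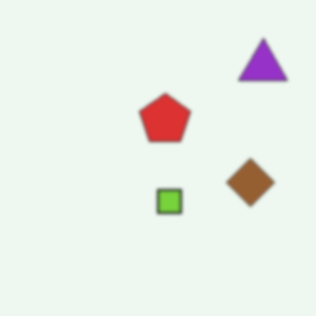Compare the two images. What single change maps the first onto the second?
The second image is the first given a subtle gaussian blur.

Shape edges and outlines are uniformly softened across the whole image.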